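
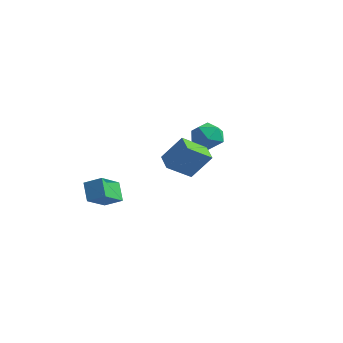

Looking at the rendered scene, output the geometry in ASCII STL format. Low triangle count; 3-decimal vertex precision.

solid 
facet normal -0.781 -0.456 -0.427
outer loop
vertex -4.303 -2.579 -1.198
vertex -4.72 -1.071 -2.048
vertex -3.521 -2.947 -2.235
endloop
endfacet
facet normal 0.234 -0.847 0.477
outer loop
vertex -2.6 -2.409 -1.732
vertex -4.303 -2.579 -1.198
vertex -3.521 -2.947 -2.235
endloop
endfacet
facet normal -0.781 -0.457 -0.426
outer loop
vertex -3.521 -2.947 -2.235
vertex -4.72 -1.071 -2.048
vertex -3.939 -1.44 -3.085
endloop
endfacet
facet normal 0.579 -0.273 -0.768
outer loop
vertex -3.939 -1.44 -3.085
vertex -2.6 -2.409 -1.732
vertex -3.521 -2.947 -2.235
endloop
endfacet
facet normal -0.579 0.273 0.768
outer loop
vertex -4.303 -2.579 -1.198
vertex -3.799 -0.533 -1.545
vertex -4.72 -1.071 -2.048
endloop
endfacet
facet normal 0.234 -0.847 0.478
outer loop
vertex -3.381 -2.04 -0.695
vertex -4.303 -2.579 -1.198
vertex -2.6 -2.409 -1.732
endloop
endfacet
facet normal -0.579 0.273 0.768
outer loop
vertex -3.381 -2.04 -0.695
vertex -3.799 -0.533 -1.545
vertex -4.303 -2.579 -1.198
endloop
endfacet
facet normal -0.234 0.847 -0.478
outer loop
vertex -4.72 -1.071 -2.048
vertex -3.799 -0.533 -1.545
vertex -3.939 -1.44 -3.085
endloop
endfacet
facet normal 0.579 -0.273 -0.768
outer loop
vertex -3.017 -0.901 -2.582
vertex -2.6 -2.409 -1.732
vertex -3.939 -1.44 -3.085
endloop
endfacet
facet normal -0.235 0.847 -0.477
outer loop
vertex -3.939 -1.44 -3.085
vertex -3.799 -0.533 -1.545
vertex -3.017 -0.901 -2.582
endloop
endfacet
facet normal 0.781 0.456 0.426
outer loop
vertex -3.017 -0.901 -2.582
vertex -3.381 -2.04 -0.695
vertex -2.6 -2.409 -1.732
endloop
endfacet
facet normal 0.781 0.457 0.426
outer loop
vertex -3.799 -0.533 -1.545
vertex -3.381 -2.04 -0.695
vertex -3.017 -0.901 -2.582
endloop
endfacet
facet normal -0.862 0.419 0.286
outer loop
vertex 2.046 -2.359 2.506
vertex 2.855 -1.654 3.914
vertex 2.408 -1.012 1.624
endloop
endfacet
facet normal -0.458 -0.398 -0.795
outer loop
vertex 3.425 -1.506 1.286
vertex 2.046 -2.359 2.506
vertex 2.408 -1.012 1.624
endloop
endfacet
facet normal -0.862 0.419 0.286
outer loop
vertex 2.408 -1.012 1.624
vertex 2.855 -1.654 3.914
vertex 3.217 -0.307 3.032
endloop
endfacet
facet normal 0.219 0.816 -0.535
outer loop
vertex 3.217 -0.307 3.032
vertex 3.425 -1.506 1.286
vertex 2.408 -1.012 1.624
endloop
endfacet
facet normal -0.219 -0.816 0.535
outer loop
vertex 2.046 -2.359 2.506
vertex 3.872 -2.148 3.576
vertex 2.855 -1.654 3.914
endloop
endfacet
facet normal -0.458 -0.398 -0.795
outer loop
vertex 3.063 -2.853 2.168
vertex 2.046 -2.359 2.506
vertex 3.425 -1.506 1.286
endloop
endfacet
facet normal -0.219 -0.816 0.535
outer loop
vertex 3.063 -2.853 2.168
vertex 3.872 -2.148 3.576
vertex 2.046 -2.359 2.506
endloop
endfacet
facet normal 0.458 0.398 0.795
outer loop
vertex 2.855 -1.654 3.914
vertex 3.872 -2.148 3.576
vertex 3.217 -0.307 3.032
endloop
endfacet
facet normal 0.219 0.816 -0.535
outer loop
vertex 4.234 -0.801 2.694
vertex 3.425 -1.506 1.286
vertex 3.217 -0.307 3.032
endloop
endfacet
facet normal 0.458 0.398 0.795
outer loop
vertex 3.217 -0.307 3.032
vertex 3.872 -2.148 3.576
vertex 4.234 -0.801 2.694
endloop
endfacet
facet normal 0.862 -0.419 -0.286
outer loop
vertex 4.234 -0.801 2.694
vertex 3.063 -2.853 2.168
vertex 3.425 -1.506 1.286
endloop
endfacet
facet normal 0.862 -0.419 -0.286
outer loop
vertex 3.872 -2.148 3.576
vertex 3.063 -2.853 2.168
vertex 4.234 -0.801 2.694
endloop
endfacet
facet normal -0.239 0.914 -0.328
outer loop
vertex -0.552 3.67 1.179
vertex -1.384 3.689 1.839
vertex -0.44 4.052 2.163
endloop
endfacet
facet normal 0.465 0.806 -0.366
outer loop
vertex -0.552 3.67 1.179
vertex -0.44 4.052 2.163
vertex 0.312 3.429 1.746
endloop
endfacet
facet normal 0.578 0.236 -0.781
outer loop
vertex -0.552 3.67 1.179
vertex 0.312 3.429 1.746
vertex -0.167 2.68 1.165
endloop
endfacet
facet normal -0.055 -0.007 -0.998
outer loop
vertex -0.552 3.67 1.179
vertex -0.167 2.68 1.165
vertex -1.215 2.841 1.222
endloop
endfacet
facet normal -0.561 0.411 -0.719
outer loop
vertex -0.552 3.67 1.179
vertex -1.215 2.841 1.222
vertex -1.384 3.689 1.839
endloop
endfacet
facet normal 0.701 0.652 0.289
outer loop
vertex 0.312 3.429 1.746
vertex -0.44 4.052 2.163
vertex 0.015 3.299 2.758
endloop
endfacet
facet normal -0.439 0.827 0.352
outer loop
vertex -0.44 4.052 2.163
vertex -1.384 3.689 1.839
vertex -1.033 3.46 2.815
endloop
endfacet
facet normal -0.960 0.013 -0.280
outer loop
vertex -1.384 3.689 1.839
vertex -1.215 2.841 1.222
vertex -1.512 2.711 2.234
endloop
endfacet
facet normal -0.142 -0.665 -0.733
outer loop
vertex -1.215 2.841 1.222
vertex -0.167 2.68 1.165
vertex -0.76 2.088 1.817
endloop
endfacet
facet normal 0.884 -0.270 -0.381
outer loop
vertex -0.167 2.68 1.165
vertex 0.312 3.429 1.746
vertex 0.184 2.451 2.141
endloop
endfacet
facet normal 0.055 0.007 0.998
outer loop
vertex -0.648 2.47 2.801
vertex 0.015 3.299 2.758
vertex -1.033 3.46 2.815
endloop
endfacet
facet normal -0.578 -0.236 0.781
outer loop
vertex -0.648 2.47 2.801
vertex -1.033 3.46 2.815
vertex -1.512 2.711 2.234
endloop
endfacet
facet normal -0.465 -0.806 0.366
outer loop
vertex -0.648 2.47 2.801
vertex -1.512 2.711 2.234
vertex -0.76 2.088 1.817
endloop
endfacet
facet normal 0.239 -0.914 0.328
outer loop
vertex -0.648 2.47 2.801
vertex -0.76 2.088 1.817
vertex 0.184 2.451 2.141
endloop
endfacet
facet normal 0.561 -0.411 0.719
outer loop
vertex -0.648 2.47 2.801
vertex 0.184 2.451 2.141
vertex 0.015 3.299 2.758
endloop
endfacet
facet normal 0.142 0.665 0.733
outer loop
vertex -1.033 3.46 2.815
vertex 0.015 3.299 2.758
vertex -0.44 4.052 2.163
endloop
endfacet
facet normal -0.884 0.270 0.381
outer loop
vertex -1.512 2.711 2.234
vertex -1.033 3.46 2.815
vertex -1.384 3.689 1.839
endloop
endfacet
facet normal -0.701 -0.652 -0.289
outer loop
vertex -0.76 2.088 1.817
vertex -1.512 2.711 2.234
vertex -1.215 2.841 1.222
endloop
endfacet
facet normal 0.439 -0.827 -0.352
outer loop
vertex 0.184 2.451 2.141
vertex -0.76 2.088 1.817
vertex -0.167 2.68 1.165
endloop
endfacet
facet normal 0.960 -0.013 0.280
outer loop
vertex 0.015 3.299 2.758
vertex 0.184 2.451 2.141
vertex 0.312 3.429 1.746
endloop
endfacet

endsolid


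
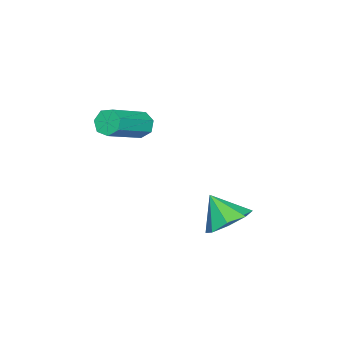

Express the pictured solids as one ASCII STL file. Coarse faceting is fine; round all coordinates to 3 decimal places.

solid 
facet normal 0.180 0.642 -0.745
outer loop
vertex 3.977 2.534 -3.723
vertex 3.409 3.239 -3.253
vertex 4.395 2.98 -3.238
endloop
endfacet
facet normal 0.590 -0.780 0.209
outer loop
vertex 3.977 2.534 -3.723
vertex 4.395 2.98 -3.238
vertex 3.151 2.321 -2.187
endloop
endfacet
facet normal 0.180 0.643 -0.745
outer loop
vertex 4.395 2.98 -3.238
vertex 3.409 3.239 -3.253
vertex 4.236 3.577 -2.761
endloop
endfacet
facet normal 0.705 -0.319 0.634
outer loop
vertex 4.395 2.98 -3.238
vertex 4.236 3.577 -2.761
vertex 3.151 2.321 -2.187
endloop
endfacet
facet normal 0.181 0.642 -0.745
outer loop
vertex 4.236 3.577 -2.761
vertex 3.409 3.239 -3.253
vertex 3.592 3.977 -2.573
endloop
endfacet
facet normal 0.348 0.124 0.929
outer loop
vertex 4.236 3.577 -2.761
vertex 3.592 3.977 -2.573
vertex 3.151 2.321 -2.187
endloop
endfacet
facet normal 0.180 0.642 -0.745
outer loop
vertex 3.592 3.977 -2.573
vertex 3.409 3.239 -3.253
vertex 2.841 3.944 -2.783
endloop
endfacet
facet normal -0.270 0.286 0.919
outer loop
vertex 3.592 3.977 -2.573
vertex 2.841 3.944 -2.783
vertex 3.151 2.321 -2.187
endloop
endfacet
facet normal 0.180 0.642 -0.745
outer loop
vertex 2.841 3.944 -2.783
vertex 3.409 3.239 -3.253
vertex 2.423 3.498 -3.268
endloop
endfacet
facet normal -0.788 0.074 0.611
outer loop
vertex 2.841 3.944 -2.783
vertex 2.423 3.498 -3.268
vertex 3.151 2.321 -2.187
endloop
endfacet
facet normal 0.180 0.642 -0.745
outer loop
vertex 2.423 3.498 -3.268
vertex 3.409 3.239 -3.253
vertex 2.582 2.901 -3.744
endloop
endfacet
facet normal -0.903 -0.388 0.185
outer loop
vertex 2.423 3.498 -3.268
vertex 2.582 2.901 -3.744
vertex 3.151 2.321 -2.187
endloop
endfacet
facet normal 0.180 0.642 -0.745
outer loop
vertex 2.582 2.901 -3.744
vertex 3.409 3.239 -3.253
vertex 3.225 2.501 -3.933
endloop
endfacet
facet normal -0.548 -0.829 -0.109
outer loop
vertex 2.582 2.901 -3.744
vertex 3.225 2.501 -3.933
vertex 3.151 2.321 -2.187
endloop
endfacet
facet normal 0.180 0.642 -0.745
outer loop
vertex 3.225 2.501 -3.933
vertex 3.409 3.239 -3.253
vertex 3.977 2.534 -3.723
endloop
endfacet
facet normal 0.071 -0.993 -0.099
outer loop
vertex 3.225 2.501 -3.933
vertex 3.977 2.534 -3.723
vertex 3.151 2.321 -2.187
endloop
endfacet
facet normal -0.827 0.230 -0.513
outer loop
vertex 1.953 -1.564 -0.656
vertex 1.742 -1.23 -0.166
vertex 2.096 -1.037 -0.65
endloop
endfacet
facet normal 0.497 -0.125 -0.859
outer loop
vertex 1.953 -1.564 -0.656
vertex 2.096 -1.037 -0.65
vertex 3.749 -2.064 0.455
endloop
endfacet
facet normal 0.498 -0.123 -0.859
outer loop
vertex 3.749 -2.064 0.455
vertex 2.096 -1.037 -0.65
vertex 3.891 -1.536 0.462
endloop
endfacet
facet normal 0.828 -0.229 0.512
outer loop
vertex 3.749 -2.064 0.455
vertex 3.891 -1.536 0.462
vertex 3.538 -1.73 0.946
endloop
endfacet
facet normal -0.827 0.230 -0.513
outer loop
vertex 2.096 -1.037 -0.65
vertex 1.742 -1.23 -0.166
vertex 1.972 -0.655 -0.279
endloop
endfacet
facet normal 0.514 0.678 -0.526
outer loop
vertex 2.096 -1.037 -0.65
vertex 1.972 -0.655 -0.279
vertex 3.891 -1.536 0.462
endloop
endfacet
facet normal 0.514 0.677 -0.527
outer loop
vertex 3.891 -1.536 0.462
vertex 1.972 -0.655 -0.279
vertex 3.768 -1.154 0.833
endloop
endfacet
facet normal 0.828 -0.230 0.512
outer loop
vertex 3.891 -1.536 0.462
vertex 3.768 -1.154 0.833
vertex 3.538 -1.73 0.946
endloop
endfacet
facet normal -0.828 0.231 -0.511
outer loop
vertex 1.972 -0.655 -0.279
vertex 1.742 -1.23 -0.166
vertex 1.676 -0.706 0.178
endloop
endfacet
facet normal 0.144 0.969 0.202
outer loop
vertex 1.972 -0.655 -0.279
vertex 1.676 -0.706 0.178
vertex 3.768 -1.154 0.833
endloop
endfacet
facet normal 0.144 0.968 0.204
outer loop
vertex 3.768 -1.154 0.833
vertex 1.676 -0.706 0.178
vertex 3.471 -1.206 1.289
endloop
endfacet
facet normal 0.827 -0.230 0.513
outer loop
vertex 3.768 -1.154 0.833
vertex 3.471 -1.206 1.289
vertex 3.538 -1.73 0.946
endloop
endfacet
facet normal -0.827 0.232 -0.512
outer loop
vertex 1.676 -0.706 0.178
vertex 1.742 -1.23 -0.166
vertex 1.429 -1.152 0.375
endloop
endfacet
facet normal -0.335 0.530 0.779
outer loop
vertex 1.676 -0.706 0.178
vertex 1.429 -1.152 0.375
vertex 3.471 -1.206 1.289
endloop
endfacet
facet normal -0.335 0.530 0.779
outer loop
vertex 3.471 -1.206 1.289
vertex 1.429 -1.152 0.375
vertex 3.225 -1.652 1.487
endloop
endfacet
facet normal 0.828 -0.229 0.512
outer loop
vertex 3.471 -1.206 1.289
vertex 3.225 -1.652 1.487
vertex 3.538 -1.73 0.946
endloop
endfacet
facet normal -0.828 0.230 -0.512
outer loop
vertex 1.429 -1.152 0.375
vertex 1.742 -1.23 -0.166
vertex 1.418 -1.657 0.166
endloop
endfacet
facet normal -0.561 -0.306 0.769
outer loop
vertex 1.429 -1.152 0.375
vertex 1.418 -1.657 0.166
vertex 3.225 -1.652 1.487
endloop
endfacet
facet normal -0.561 -0.307 0.769
outer loop
vertex 3.225 -1.652 1.487
vertex 1.418 -1.657 0.166
vertex 3.214 -2.157 1.277
endloop
endfacet
facet normal 0.827 -0.231 0.512
outer loop
vertex 3.225 -1.652 1.487
vertex 3.214 -2.157 1.277
vertex 3.538 -1.73 0.946
endloop
endfacet
facet normal -0.827 0.229 -0.513
outer loop
vertex 1.418 -1.657 0.166
vertex 1.742 -1.23 -0.166
vertex 1.652 -1.84 -0.293
endloop
endfacet
facet normal -0.365 -0.914 0.178
outer loop
vertex 1.418 -1.657 0.166
vertex 1.652 -1.84 -0.293
vertex 3.214 -2.157 1.277
endloop
endfacet
facet normal -0.365 -0.914 0.179
outer loop
vertex 3.214 -2.157 1.277
vertex 1.652 -1.84 -0.293
vertex 3.447 -2.34 0.818
endloop
endfacet
facet normal 0.827 -0.231 0.512
outer loop
vertex 3.214 -2.157 1.277
vertex 3.447 -2.34 0.818
vertex 3.538 -1.73 0.946
endloop
endfacet
facet normal -0.828 0.229 -0.512
outer loop
vertex 1.652 -1.84 -0.293
vertex 1.742 -1.23 -0.166
vertex 1.953 -1.564 -0.656
endloop
endfacet
facet normal 0.106 -0.832 -0.545
outer loop
vertex 1.652 -1.84 -0.293
vertex 1.953 -1.564 -0.656
vertex 3.447 -2.34 0.818
endloop
endfacet
facet normal 0.105 -0.832 -0.545
outer loop
vertex 3.447 -2.34 0.818
vertex 1.953 -1.564 -0.656
vertex 3.749 -2.064 0.455
endloop
endfacet
facet normal 0.827 -0.231 0.512
outer loop
vertex 3.447 -2.34 0.818
vertex 3.749 -2.064 0.455
vertex 3.538 -1.73 0.946
endloop
endfacet

endsolid


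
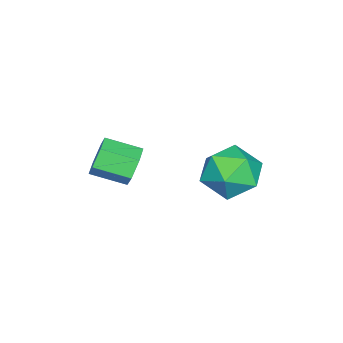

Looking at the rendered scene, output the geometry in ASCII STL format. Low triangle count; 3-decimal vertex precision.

solid 
facet normal -0.954 0.176 0.245
outer loop
vertex -4.929 0.549 -3.721
vertex -4.614 0.572 -2.51
vertex -4.592 1.627 -3.183
endloop
endfacet
facet normal -0.801 0.448 -0.397
outer loop
vertex -4.929 0.549 -3.721
vertex -4.592 1.627 -3.183
vertex -4.181 1.346 -4.331
endloop
endfacet
facet normal -0.575 -0.084 -0.814
outer loop
vertex -4.929 0.549 -3.721
vertex -4.181 1.346 -4.331
vertex -3.949 0.117 -4.368
endloop
endfacet
facet normal -0.587 -0.686 -0.431
outer loop
vertex -4.929 0.549 -3.721
vertex -3.949 0.117 -4.368
vertex -4.216 -0.361 -3.243
endloop
endfacet
facet normal -0.821 -0.526 0.223
outer loop
vertex -4.929 0.549 -3.721
vertex -4.216 -0.361 -3.243
vertex -4.614 0.572 -2.51
endloop
endfacet
facet normal -0.263 0.911 -0.317
outer loop
vertex -4.181 1.346 -4.331
vertex -4.592 1.627 -3.183
vertex -3.404 1.861 -3.497
endloop
endfacet
facet normal -0.510 0.470 0.720
outer loop
vertex -4.592 1.627 -3.183
vertex -4.614 0.572 -2.51
vertex -3.671 1.383 -2.372
endloop
endfacet
facet normal -0.296 -0.665 0.686
outer loop
vertex -4.614 0.572 -2.51
vertex -4.216 -0.361 -3.243
vertex -3.439 0.154 -2.409
endloop
endfacet
facet normal 0.083 -0.924 -0.373
outer loop
vertex -4.216 -0.361 -3.243
vertex -3.949 0.117 -4.368
vertex -3.028 -0.127 -3.557
endloop
endfacet
facet normal 0.103 0.049 -0.993
outer loop
vertex -3.949 0.117 -4.368
vertex -4.181 1.346 -4.331
vertex -3.006 0.928 -4.23
endloop
endfacet
facet normal 0.587 0.686 0.431
outer loop
vertex -2.691 0.951 -3.019
vertex -3.404 1.861 -3.497
vertex -3.671 1.383 -2.372
endloop
endfacet
facet normal 0.575 0.084 0.814
outer loop
vertex -2.691 0.951 -3.019
vertex -3.671 1.383 -2.372
vertex -3.439 0.154 -2.409
endloop
endfacet
facet normal 0.801 -0.448 0.397
outer loop
vertex -2.691 0.951 -3.019
vertex -3.439 0.154 -2.409
vertex -3.028 -0.127 -3.557
endloop
endfacet
facet normal 0.954 -0.176 -0.245
outer loop
vertex -2.691 0.951 -3.019
vertex -3.028 -0.127 -3.557
vertex -3.006 0.928 -4.23
endloop
endfacet
facet normal 0.821 0.526 -0.223
outer loop
vertex -2.691 0.951 -3.019
vertex -3.006 0.928 -4.23
vertex -3.404 1.861 -3.497
endloop
endfacet
facet normal -0.083 0.924 0.373
outer loop
vertex -3.671 1.383 -2.372
vertex -3.404 1.861 -3.497
vertex -4.592 1.627 -3.183
endloop
endfacet
facet normal -0.103 -0.049 0.993
outer loop
vertex -3.439 0.154 -2.409
vertex -3.671 1.383 -2.372
vertex -4.614 0.572 -2.51
endloop
endfacet
facet normal 0.263 -0.911 0.317
outer loop
vertex -3.028 -0.127 -3.557
vertex -3.439 0.154 -2.409
vertex -4.216 -0.361 -3.243
endloop
endfacet
facet normal 0.510 -0.470 -0.720
outer loop
vertex -3.006 0.928 -4.23
vertex -3.028 -0.127 -3.557
vertex -3.949 0.117 -4.368
endloop
endfacet
facet normal 0.296 0.665 -0.686
outer loop
vertex -3.404 1.861 -3.497
vertex -3.006 0.928 -4.23
vertex -4.181 1.346 -4.331
endloop
endfacet
facet normal -0.243 0.920 -0.308
outer loop
vertex -2.145 -2.505 -3.855
vertex -2.605 -2.398 -3.172
vertex -1.802 -2.185 -3.17
endloop
endfacet
facet normal 0.878 0.073 -0.473
outer loop
vertex -2.145 -2.505 -3.855
vertex -1.802 -2.185 -3.17
vertex -1.796 -3.83 -3.411
endloop
endfacet
facet normal 0.878 0.073 -0.473
outer loop
vertex -1.796 -3.83 -3.411
vertex -1.802 -2.185 -3.17
vertex -1.453 -3.51 -2.726
endloop
endfacet
facet normal 0.242 -0.920 0.308
outer loop
vertex -1.796 -3.83 -3.411
vertex -1.453 -3.51 -2.726
vertex -2.255 -3.722 -2.728
endloop
endfacet
facet normal -0.243 0.920 -0.308
outer loop
vertex -1.802 -2.185 -3.17
vertex -2.605 -2.398 -3.172
vertex -2.262 -2.078 -2.487
endloop
endfacet
facet normal 0.796 0.370 0.478
outer loop
vertex -1.802 -2.185 -3.17
vertex -2.262 -2.078 -2.487
vertex -1.453 -3.51 -2.726
endloop
endfacet
facet normal 0.797 0.370 0.477
outer loop
vertex -1.453 -3.51 -2.726
vertex -2.262 -2.078 -2.487
vertex -1.912 -3.403 -2.043
endloop
endfacet
facet normal 0.242 -0.920 0.307
outer loop
vertex -1.453 -3.51 -2.726
vertex -1.912 -3.403 -2.043
vertex -2.255 -3.722 -2.728
endloop
endfacet
facet normal -0.242 0.920 -0.308
outer loop
vertex -2.262 -2.078 -2.487
vertex -2.605 -2.398 -3.172
vertex -3.064 -2.29 -2.489
endloop
endfacet
facet normal -0.081 0.297 0.951
outer loop
vertex -2.262 -2.078 -2.487
vertex -3.064 -2.29 -2.489
vertex -1.912 -3.403 -2.043
endloop
endfacet
facet normal -0.081 0.297 0.951
outer loop
vertex -1.912 -3.403 -2.043
vertex -3.064 -2.29 -2.489
vertex -2.715 -3.615 -2.045
endloop
endfacet
facet normal 0.242 -0.920 0.307
outer loop
vertex -1.912 -3.403 -2.043
vertex -2.715 -3.615 -2.045
vertex -2.255 -3.722 -2.728
endloop
endfacet
facet normal -0.242 0.920 -0.308
outer loop
vertex -3.064 -2.29 -2.489
vertex -2.605 -2.398 -3.172
vertex -3.407 -2.61 -3.174
endloop
endfacet
facet normal -0.878 -0.073 0.473
outer loop
vertex -3.064 -2.29 -2.489
vertex -3.407 -2.61 -3.174
vertex -2.715 -3.615 -2.045
endloop
endfacet
facet normal -0.878 -0.073 0.473
outer loop
vertex -2.715 -3.615 -2.045
vertex -3.407 -2.61 -3.174
vertex -3.058 -3.935 -2.73
endloop
endfacet
facet normal 0.243 -0.920 0.308
outer loop
vertex -2.715 -3.615 -2.045
vertex -3.058 -3.935 -2.73
vertex -2.255 -3.722 -2.728
endloop
endfacet
facet normal -0.242 0.920 -0.307
outer loop
vertex -3.407 -2.61 -3.174
vertex -2.605 -2.398 -3.172
vertex -2.948 -2.717 -3.857
endloop
endfacet
facet normal -0.797 -0.370 -0.478
outer loop
vertex -3.407 -2.61 -3.174
vertex -2.948 -2.717 -3.857
vertex -3.058 -3.935 -2.73
endloop
endfacet
facet normal -0.796 -0.371 -0.478
outer loop
vertex -3.058 -3.935 -2.73
vertex -2.948 -2.717 -3.857
vertex -2.598 -4.042 -3.413
endloop
endfacet
facet normal 0.243 -0.920 0.308
outer loop
vertex -3.058 -3.935 -2.73
vertex -2.598 -4.042 -3.413
vertex -2.255 -3.722 -2.728
endloop
endfacet
facet normal -0.242 0.920 -0.307
outer loop
vertex -2.948 -2.717 -3.857
vertex -2.605 -2.398 -3.172
vertex -2.145 -2.505 -3.855
endloop
endfacet
facet normal 0.081 -0.297 -0.951
outer loop
vertex -2.948 -2.717 -3.857
vertex -2.145 -2.505 -3.855
vertex -2.598 -4.042 -3.413
endloop
endfacet
facet normal 0.081 -0.297 -0.951
outer loop
vertex -2.598 -4.042 -3.413
vertex -2.145 -2.505 -3.855
vertex -1.796 -3.83 -3.411
endloop
endfacet
facet normal 0.242 -0.920 0.308
outer loop
vertex -2.598 -4.042 -3.413
vertex -1.796 -3.83 -3.411
vertex -2.255 -3.722 -2.728
endloop
endfacet

endsolid


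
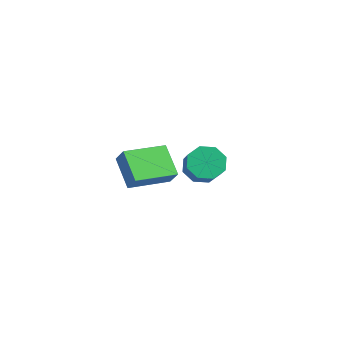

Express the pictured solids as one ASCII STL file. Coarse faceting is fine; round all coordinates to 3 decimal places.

solid 
facet normal -0.794 0.208 0.571
outer loop
vertex -0.778 -2.038 4.481
vertex -0.483 -0.345 4.275
vertex -1.262 -2.035 3.806
endloop
endfacet
facet normal -0.171 -0.978 0.118
outer loop
vertex -0.117 -2.335 2.985
vertex -0.778 -2.038 4.481
vertex -1.262 -2.035 3.806
endloop
endfacet
facet normal -0.795 0.208 0.570
outer loop
vertex -1.262 -2.035 3.806
vertex -0.483 -0.345 4.275
vertex -0.966 -0.343 3.601
endloop
endfacet
facet normal -0.582 0.003 -0.813
outer loop
vertex -0.966 -0.343 3.601
vertex -0.117 -2.335 2.985
vertex -1.262 -2.035 3.806
endloop
endfacet
facet normal 0.582 -0.003 0.813
outer loop
vertex -0.778 -2.038 4.481
vertex 0.662 -0.645 3.454
vertex -0.483 -0.345 4.275
endloop
endfacet
facet normal -0.170 -0.978 0.119
outer loop
vertex 0.366 -2.337 3.659
vertex -0.778 -2.038 4.481
vertex -0.117 -2.335 2.985
endloop
endfacet
facet normal 0.583 -0.004 0.813
outer loop
vertex 0.366 -2.337 3.659
vertex 0.662 -0.645 3.454
vertex -0.778 -2.038 4.481
endloop
endfacet
facet normal 0.171 0.978 -0.119
outer loop
vertex -0.483 -0.345 4.275
vertex 0.662 -0.645 3.454
vertex -0.966 -0.343 3.601
endloop
endfacet
facet normal -0.583 0.003 -0.812
outer loop
vertex 0.178 -0.642 2.779
vertex -0.117 -2.335 2.985
vertex -0.966 -0.343 3.601
endloop
endfacet
facet normal 0.171 0.978 -0.118
outer loop
vertex -0.966 -0.343 3.601
vertex 0.662 -0.645 3.454
vertex 0.178 -0.642 2.779
endloop
endfacet
facet normal 0.795 -0.208 -0.570
outer loop
vertex 0.178 -0.642 2.779
vertex 0.366 -2.337 3.659
vertex -0.117 -2.335 2.985
endloop
endfacet
facet normal 0.794 -0.208 -0.571
outer loop
vertex 0.662 -0.645 3.454
vertex 0.366 -2.337 3.659
vertex 0.178 -0.642 2.779
endloop
endfacet
facet normal -0.645 0.355 -0.676
outer loop
vertex -2.332 3.142 -0.378
vertex -2.898 3.233 0.21
vertex -2.307 3.707 -0.105
endloop
endfacet
facet normal 0.763 0.254 -0.595
outer loop
vertex -2.332 3.142 -0.378
vertex -2.307 3.707 -0.105
vertex -1.377 2.617 0.623
endloop
endfacet
facet normal 0.763 0.254 -0.594
outer loop
vertex -1.377 2.617 0.623
vertex -2.307 3.707 -0.105
vertex -1.352 3.181 0.896
endloop
endfacet
facet normal 0.645 -0.356 0.676
outer loop
vertex -1.377 2.617 0.623
vertex -1.352 3.181 0.896
vertex -1.942 2.707 1.21
endloop
endfacet
facet normal -0.645 0.355 -0.676
outer loop
vertex -2.307 3.707 -0.105
vertex -2.898 3.233 0.21
vertex -2.628 3.994 0.352
endloop
endfacet
facet normal 0.568 0.815 -0.113
outer loop
vertex -2.307 3.707 -0.105
vertex -2.628 3.994 0.352
vertex -1.352 3.181 0.896
endloop
endfacet
facet normal 0.568 0.815 -0.113
outer loop
vertex -1.352 3.181 0.896
vertex -2.628 3.994 0.352
vertex -1.673 3.468 1.353
endloop
endfacet
facet normal 0.645 -0.355 0.676
outer loop
vertex -1.352 3.181 0.896
vertex -1.673 3.468 1.353
vertex -1.942 2.707 1.21
endloop
endfacet
facet normal -0.645 0.355 -0.677
outer loop
vertex -2.628 3.994 0.352
vertex -2.898 3.233 0.21
vertex -3.107 3.835 0.725
endloop
endfacet
facet normal 0.040 0.900 0.435
outer loop
vertex -2.628 3.994 0.352
vertex -3.107 3.835 0.725
vertex -1.673 3.468 1.353
endloop
endfacet
facet normal 0.041 0.900 0.433
outer loop
vertex -1.673 3.468 1.353
vertex -3.107 3.835 0.725
vertex -2.151 3.31 1.726
endloop
endfacet
facet normal 0.645 -0.355 0.676
outer loop
vertex -1.673 3.468 1.353
vertex -2.151 3.31 1.726
vertex -1.942 2.707 1.21
endloop
endfacet
facet normal -0.646 0.354 -0.676
outer loop
vertex -3.107 3.835 0.725
vertex -2.898 3.233 0.21
vertex -3.463 3.323 0.797
endloop
endfacet
facet normal -0.511 0.458 0.728
outer loop
vertex -3.107 3.835 0.725
vertex -3.463 3.323 0.797
vertex -2.151 3.31 1.726
endloop
endfacet
facet normal -0.511 0.458 0.727
outer loop
vertex -2.151 3.31 1.726
vertex -3.463 3.323 0.797
vertex -2.508 2.798 1.798
endloop
endfacet
facet normal 0.645 -0.355 0.676
outer loop
vertex -2.151 3.31 1.726
vertex -2.508 2.798 1.798
vertex -1.942 2.707 1.21
endloop
endfacet
facet normal -0.645 0.356 -0.676
outer loop
vertex -3.463 3.323 0.797
vertex -2.898 3.233 0.21
vertex -3.488 2.759 0.524
endloop
endfacet
facet normal -0.763 -0.254 0.595
outer loop
vertex -3.463 3.323 0.797
vertex -3.488 2.759 0.524
vertex -2.508 2.798 1.798
endloop
endfacet
facet normal -0.763 -0.254 0.595
outer loop
vertex -2.508 2.798 1.798
vertex -3.488 2.759 0.524
vertex -2.533 2.233 1.525
endloop
endfacet
facet normal 0.645 -0.355 0.676
outer loop
vertex -2.508 2.798 1.798
vertex -2.533 2.233 1.525
vertex -1.942 2.707 1.21
endloop
endfacet
facet normal -0.645 0.355 -0.676
outer loop
vertex -3.488 2.759 0.524
vertex -2.898 3.233 0.21
vertex -3.167 2.472 0.067
endloop
endfacet
facet normal -0.568 -0.815 0.113
outer loop
vertex -3.488 2.759 0.524
vertex -3.167 2.472 0.067
vertex -2.533 2.233 1.525
endloop
endfacet
facet normal -0.568 -0.815 0.113
outer loop
vertex -2.533 2.233 1.525
vertex -3.167 2.472 0.067
vertex -2.212 1.946 1.068
endloop
endfacet
facet normal 0.645 -0.355 0.676
outer loop
vertex -2.533 2.233 1.525
vertex -2.212 1.946 1.068
vertex -1.942 2.707 1.21
endloop
endfacet
facet normal -0.645 0.355 -0.676
outer loop
vertex -3.167 2.472 0.067
vertex -2.898 3.233 0.21
vertex -2.689 2.63 -0.306
endloop
endfacet
facet normal -0.041 -0.900 -0.434
outer loop
vertex -3.167 2.472 0.067
vertex -2.689 2.63 -0.306
vertex -2.212 1.946 1.068
endloop
endfacet
facet normal -0.039 -0.900 -0.434
outer loop
vertex -2.212 1.946 1.068
vertex -2.689 2.63 -0.306
vertex -1.733 2.105 0.695
endloop
endfacet
facet normal 0.645 -0.355 0.677
outer loop
vertex -2.212 1.946 1.068
vertex -1.733 2.105 0.695
vertex -1.942 2.707 1.21
endloop
endfacet
facet normal -0.645 0.355 -0.676
outer loop
vertex -2.689 2.63 -0.306
vertex -2.898 3.233 0.21
vertex -2.332 3.142 -0.378
endloop
endfacet
facet normal 0.510 -0.458 -0.728
outer loop
vertex -2.689 2.63 -0.306
vertex -2.332 3.142 -0.378
vertex -1.733 2.105 0.695
endloop
endfacet
facet normal 0.511 -0.458 -0.728
outer loop
vertex -1.733 2.105 0.695
vertex -2.332 3.142 -0.378
vertex -1.377 2.617 0.623
endloop
endfacet
facet normal 0.646 -0.354 0.676
outer loop
vertex -1.733 2.105 0.695
vertex -1.377 2.617 0.623
vertex -1.942 2.707 1.21
endloop
endfacet

endsolid


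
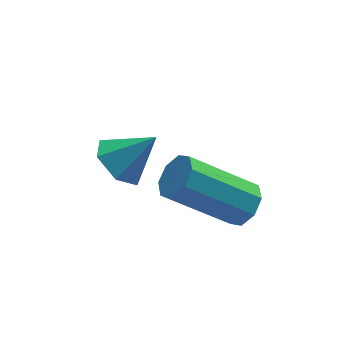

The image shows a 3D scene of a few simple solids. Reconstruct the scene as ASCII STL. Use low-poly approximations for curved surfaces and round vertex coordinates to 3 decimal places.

solid 
facet normal 0.771 -0.120 -0.625
outer loop
vertex 0.067 1.855 -0.042
vertex -0.257 1.678 -0.408
vertex -0.075 2.146 -0.273
endloop
endfacet
facet normal 0.527 0.671 0.522
outer loop
vertex 0.067 1.855 -0.042
vertex -0.075 2.146 -0.273
vertex -1.259 2.059 1.034
endloop
endfacet
facet normal 0.527 0.671 0.522
outer loop
vertex -1.259 2.059 1.034
vertex -0.075 2.146 -0.273
vertex -1.401 2.35 0.803
endloop
endfacet
facet normal -0.771 0.120 0.625
outer loop
vertex -1.259 2.059 1.034
vertex -1.401 2.35 0.803
vertex -1.583 1.882 0.668
endloop
endfacet
facet normal 0.771 -0.119 -0.626
outer loop
vertex -0.075 2.146 -0.273
vertex -0.257 1.678 -0.408
vertex -0.324 2.163 -0.583
endloop
endfacet
facet normal 0.119 0.992 -0.041
outer loop
vertex -0.075 2.146 -0.273
vertex -0.324 2.163 -0.583
vertex -1.401 2.35 0.803
endloop
endfacet
facet normal 0.119 0.992 -0.041
outer loop
vertex -1.401 2.35 0.803
vertex -0.324 2.163 -0.583
vertex -1.65 2.367 0.493
endloop
endfacet
facet normal -0.771 0.119 0.626
outer loop
vertex -1.401 2.35 0.803
vertex -1.65 2.367 0.493
vertex -1.583 1.882 0.668
endloop
endfacet
facet normal 0.770 -0.120 -0.627
outer loop
vertex -0.324 2.163 -0.583
vertex -0.257 1.678 -0.408
vertex -0.534 1.896 -0.79
endloop
endfacet
facet normal -0.358 0.732 -0.580
outer loop
vertex -0.324 2.163 -0.583
vertex -0.534 1.896 -0.79
vertex -1.65 2.367 0.493
endloop
endfacet
facet normal -0.358 0.732 -0.580
outer loop
vertex -1.65 2.367 0.493
vertex -0.534 1.896 -0.79
vertex -1.86 2.1 0.286
endloop
endfacet
facet normal -0.770 0.120 0.627
outer loop
vertex -1.65 2.367 0.493
vertex -1.86 2.1 0.286
vertex -1.583 1.882 0.668
endloop
endfacet
facet normal 0.771 -0.117 -0.626
outer loop
vertex -0.534 1.896 -0.79
vertex -0.257 1.678 -0.408
vertex -0.581 1.501 -0.774
endloop
endfacet
facet normal -0.626 0.043 -0.779
outer loop
vertex -0.534 1.896 -0.79
vertex -0.581 1.501 -0.774
vertex -1.86 2.1 0.286
endloop
endfacet
facet normal -0.626 0.043 -0.779
outer loop
vertex -1.86 2.1 0.286
vertex -0.581 1.501 -0.774
vertex -1.907 1.705 0.302
endloop
endfacet
facet normal -0.771 0.117 0.626
outer loop
vertex -1.86 2.1 0.286
vertex -1.907 1.705 0.302
vertex -1.583 1.882 0.668
endloop
endfacet
facet normal 0.771 -0.120 -0.625
outer loop
vertex -0.581 1.501 -0.774
vertex -0.257 1.678 -0.408
vertex -0.439 1.21 -0.543
endloop
endfacet
facet normal -0.527 -0.671 -0.522
outer loop
vertex -0.581 1.501 -0.774
vertex -0.439 1.21 -0.543
vertex -1.907 1.705 0.302
endloop
endfacet
facet normal -0.527 -0.671 -0.522
outer loop
vertex -1.907 1.705 0.302
vertex -0.439 1.21 -0.543
vertex -1.765 1.414 0.533
endloop
endfacet
facet normal -0.771 0.120 0.625
outer loop
vertex -1.907 1.705 0.302
vertex -1.765 1.414 0.533
vertex -1.583 1.882 0.668
endloop
endfacet
facet normal 0.771 -0.119 -0.626
outer loop
vertex -0.439 1.21 -0.543
vertex -0.257 1.678 -0.408
vertex -0.19 1.193 -0.233
endloop
endfacet
facet normal -0.119 -0.992 0.041
outer loop
vertex -0.439 1.21 -0.543
vertex -0.19 1.193 -0.233
vertex -1.765 1.414 0.533
endloop
endfacet
facet normal -0.119 -0.992 0.041
outer loop
vertex -1.765 1.414 0.533
vertex -0.19 1.193 -0.233
vertex -1.516 1.397 0.843
endloop
endfacet
facet normal -0.771 0.119 0.626
outer loop
vertex -1.765 1.414 0.533
vertex -1.516 1.397 0.843
vertex -1.583 1.882 0.668
endloop
endfacet
facet normal 0.770 -0.120 -0.627
outer loop
vertex -0.19 1.193 -0.233
vertex -0.257 1.678 -0.408
vertex 0.02 1.46 -0.026
endloop
endfacet
facet normal 0.358 -0.732 0.580
outer loop
vertex -0.19 1.193 -0.233
vertex 0.02 1.46 -0.026
vertex -1.516 1.397 0.843
endloop
endfacet
facet normal 0.358 -0.732 0.580
outer loop
vertex -1.516 1.397 0.843
vertex 0.02 1.46 -0.026
vertex -1.306 1.664 1.05
endloop
endfacet
facet normal -0.770 0.120 0.627
outer loop
vertex -1.516 1.397 0.843
vertex -1.306 1.664 1.05
vertex -1.583 1.882 0.668
endloop
endfacet
facet normal 0.771 -0.117 -0.626
outer loop
vertex 0.02 1.46 -0.026
vertex -0.257 1.678 -0.408
vertex 0.067 1.855 -0.042
endloop
endfacet
facet normal 0.626 -0.043 0.779
outer loop
vertex 0.02 1.46 -0.026
vertex 0.067 1.855 -0.042
vertex -1.306 1.664 1.05
endloop
endfacet
facet normal 0.626 -0.043 0.779
outer loop
vertex -1.306 1.664 1.05
vertex 0.067 1.855 -0.042
vertex -1.259 2.059 1.034
endloop
endfacet
facet normal -0.771 0.117 0.626
outer loop
vertex -1.306 1.664 1.05
vertex -1.259 2.059 1.034
vertex -1.583 1.882 0.668
endloop
endfacet
facet normal -0.710 0.057 -0.702
outer loop
vertex -1.843 3.996 -1.321
vertex -2.297 3.872 -0.872
vertex -2.123 4.485 -0.998
endloop
endfacet
facet normal 0.821 0.556 -0.130
outer loop
vertex -1.843 3.996 -1.321
vertex -2.123 4.485 -0.998
vertex -1.523 3.808 -0.108
endloop
endfacet
facet normal -0.710 0.057 -0.702
outer loop
vertex -2.123 4.485 -0.998
vertex -2.297 3.872 -0.872
vertex -2.577 4.361 -0.549
endloop
endfacet
facet normal 0.243 0.844 0.478
outer loop
vertex -2.123 4.485 -0.998
vertex -2.577 4.361 -0.549
vertex -1.523 3.808 -0.108
endloop
endfacet
facet normal -0.709 0.058 -0.703
outer loop
vertex -2.577 4.361 -0.549
vertex -2.297 3.872 -0.872
vertex -2.751 3.748 -0.424
endloop
endfacet
facet normal -0.252 0.262 0.932
outer loop
vertex -2.577 4.361 -0.549
vertex -2.751 3.748 -0.424
vertex -1.523 3.808 -0.108
endloop
endfacet
facet normal -0.709 0.058 -0.703
outer loop
vertex -2.751 3.748 -0.424
vertex -2.297 3.872 -0.872
vertex -2.471 3.258 -0.747
endloop
endfacet
facet normal -0.170 -0.608 0.775
outer loop
vertex -2.751 3.748 -0.424
vertex -2.471 3.258 -0.747
vertex -1.523 3.808 -0.108
endloop
endfacet
facet normal -0.710 0.058 -0.702
outer loop
vertex -2.471 3.258 -0.747
vertex -2.297 3.872 -0.872
vertex -2.017 3.382 -1.196
endloop
endfacet
facet normal 0.409 -0.897 0.166
outer loop
vertex -2.471 3.258 -0.747
vertex -2.017 3.382 -1.196
vertex -1.523 3.808 -0.108
endloop
endfacet
facet normal -0.710 0.058 -0.702
outer loop
vertex -2.017 3.382 -1.196
vertex -2.297 3.872 -0.872
vertex -1.843 3.996 -1.321
endloop
endfacet
facet normal 0.905 -0.315 -0.287
outer loop
vertex -2.017 3.382 -1.196
vertex -1.843 3.996 -1.321
vertex -1.523 3.808 -0.108
endloop
endfacet

endsolid


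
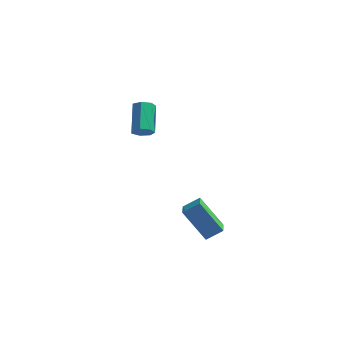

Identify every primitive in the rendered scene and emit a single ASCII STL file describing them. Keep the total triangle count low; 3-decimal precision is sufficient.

solid 
facet normal 0.216 -0.835 -0.506
outer loop
vertex -3.081 2.556 0.183
vertex -3.697 2.382 0.207
vertex -3.398 2.73 -0.239
endloop
endfacet
facet normal 0.793 0.453 -0.409
outer loop
vertex -3.081 2.556 0.183
vertex -3.398 2.73 -0.239
vertex -3.468 4.051 1.088
endloop
endfacet
facet normal 0.793 0.452 -0.408
outer loop
vertex -3.468 4.051 1.088
vertex -3.398 2.73 -0.239
vertex -3.784 4.225 0.666
endloop
endfacet
facet normal -0.215 0.836 0.505
outer loop
vertex -3.468 4.051 1.088
vertex -3.784 4.225 0.666
vertex -4.083 3.878 1.113
endloop
endfacet
facet normal 0.216 -0.835 -0.506
outer loop
vertex -3.398 2.73 -0.239
vertex -3.697 2.382 0.207
vertex -3.939 2.642 -0.325
endloop
endfacet
facet normal 0.049 0.527 -0.849
outer loop
vertex -3.398 2.73 -0.239
vertex -3.939 2.642 -0.325
vertex -3.784 4.225 0.666
endloop
endfacet
facet normal 0.049 0.527 -0.849
outer loop
vertex -3.784 4.225 0.666
vertex -3.939 2.642 -0.325
vertex -4.325 4.137 0.58
endloop
endfacet
facet normal -0.216 0.836 0.504
outer loop
vertex -3.784 4.225 0.666
vertex -4.325 4.137 0.58
vertex -4.083 3.878 1.113
endloop
endfacet
facet normal 0.215 -0.835 -0.506
outer loop
vertex -3.939 2.642 -0.325
vertex -3.697 2.382 0.207
vertex -4.298 2.359 -0.01
endloop
endfacet
facet normal -0.732 0.205 -0.650
outer loop
vertex -3.939 2.642 -0.325
vertex -4.298 2.359 -0.01
vertex -4.325 4.137 0.58
endloop
endfacet
facet normal -0.731 0.205 -0.651
outer loop
vertex -4.325 4.137 0.58
vertex -4.298 2.359 -0.01
vertex -4.685 3.854 0.895
endloop
endfacet
facet normal -0.216 0.836 0.504
outer loop
vertex -4.325 4.137 0.58
vertex -4.685 3.854 0.895
vertex -4.083 3.878 1.113
endloop
endfacet
facet normal 0.215 -0.835 -0.506
outer loop
vertex -4.298 2.359 -0.01
vertex -3.697 2.382 0.207
vertex -4.205 2.093 0.468
endloop
endfacet
facet normal -0.962 -0.271 0.036
outer loop
vertex -4.298 2.359 -0.01
vertex -4.205 2.093 0.468
vertex -4.685 3.854 0.895
endloop
endfacet
facet normal -0.962 -0.271 0.038
outer loop
vertex -4.685 3.854 0.895
vertex -4.205 2.093 0.468
vertex -4.591 3.588 1.374
endloop
endfacet
facet normal -0.217 0.835 0.506
outer loop
vertex -4.685 3.854 0.895
vertex -4.591 3.588 1.374
vertex -4.083 3.878 1.113
endloop
endfacet
facet normal 0.215 -0.835 -0.506
outer loop
vertex -4.205 2.093 0.468
vertex -3.697 2.382 0.207
vertex -3.728 2.045 0.75
endloop
endfacet
facet normal -0.467 -0.543 0.698
outer loop
vertex -4.205 2.093 0.468
vertex -3.728 2.045 0.75
vertex -4.591 3.588 1.374
endloop
endfacet
facet normal -0.468 -0.543 0.697
outer loop
vertex -4.591 3.588 1.374
vertex -3.728 2.045 0.75
vertex -4.115 3.54 1.656
endloop
endfacet
facet normal -0.216 0.835 0.507
outer loop
vertex -4.591 3.588 1.374
vertex -4.115 3.54 1.656
vertex -4.083 3.878 1.113
endloop
endfacet
facet normal 0.216 -0.835 -0.506
outer loop
vertex -3.728 2.045 0.75
vertex -3.697 2.382 0.207
vertex -3.229 2.251 0.623
endloop
endfacet
facet normal 0.379 -0.406 0.832
outer loop
vertex -3.728 2.045 0.75
vertex -3.229 2.251 0.623
vertex -4.115 3.54 1.656
endloop
endfacet
facet normal 0.379 -0.406 0.832
outer loop
vertex -4.115 3.54 1.656
vertex -3.229 2.251 0.623
vertex -3.615 3.746 1.529
endloop
endfacet
facet normal -0.215 0.835 0.507
outer loop
vertex -4.115 3.54 1.656
vertex -3.615 3.746 1.529
vertex -4.083 3.878 1.113
endloop
endfacet
facet normal 0.216 -0.835 -0.506
outer loop
vertex -3.229 2.251 0.623
vertex -3.697 2.382 0.207
vertex -3.081 2.556 0.183
endloop
endfacet
facet normal 0.939 0.036 0.341
outer loop
vertex -3.229 2.251 0.623
vertex -3.081 2.556 0.183
vertex -3.615 3.746 1.529
endloop
endfacet
facet normal 0.940 0.038 0.339
outer loop
vertex -3.615 3.746 1.529
vertex -3.081 2.556 0.183
vertex -3.468 4.051 1.088
endloop
endfacet
facet normal -0.214 0.835 0.506
outer loop
vertex -3.615 3.746 1.529
vertex -3.468 4.051 1.088
vertex -4.083 3.878 1.113
endloop
endfacet
facet normal -0.621 0.130 0.773
outer loop
vertex 0.989 -3.564 0.614
vertex 0.787 -2.76 0.317
vertex 0.232 -3.955 0.072
endloop
endfacet
facet normal 0.229 -0.913 0.338
outer loop
vertex 1.493 -4.22 -1.497
vertex 0.989 -3.564 0.614
vertex 0.232 -3.955 0.072
endloop
endfacet
facet normal -0.621 0.130 0.773
outer loop
vertex 0.232 -3.955 0.072
vertex 0.787 -2.76 0.317
vertex 0.03 -3.151 -0.226
endloop
endfacet
facet normal -0.749 -0.387 -0.537
outer loop
vertex 0.03 -3.151 -0.226
vertex 1.493 -4.22 -1.497
vertex 0.232 -3.955 0.072
endloop
endfacet
facet normal 0.750 0.387 0.537
outer loop
vertex 0.989 -3.564 0.614
vertex 2.048 -3.025 -1.252
vertex 0.787 -2.76 0.317
endloop
endfacet
facet normal 0.229 -0.913 0.338
outer loop
vertex 2.25 -3.829 -0.954
vertex 0.989 -3.564 0.614
vertex 1.493 -4.22 -1.497
endloop
endfacet
facet normal 0.749 0.387 0.537
outer loop
vertex 2.25 -3.829 -0.954
vertex 2.048 -3.025 -1.252
vertex 0.989 -3.564 0.614
endloop
endfacet
facet normal -0.229 0.913 -0.338
outer loop
vertex 0.787 -2.76 0.317
vertex 2.048 -3.025 -1.252
vertex 0.03 -3.151 -0.226
endloop
endfacet
facet normal -0.749 -0.387 -0.537
outer loop
vertex 1.291 -3.416 -1.794
vertex 1.493 -4.22 -1.497
vertex 0.03 -3.151 -0.226
endloop
endfacet
facet normal -0.229 0.913 -0.338
outer loop
vertex 0.03 -3.151 -0.226
vertex 2.048 -3.025 -1.252
vertex 1.291 -3.416 -1.794
endloop
endfacet
facet normal 0.621 -0.129 -0.773
outer loop
vertex 1.291 -3.416 -1.794
vertex 2.25 -3.829 -0.954
vertex 1.493 -4.22 -1.497
endloop
endfacet
facet normal 0.621 -0.131 -0.773
outer loop
vertex 2.048 -3.025 -1.252
vertex 2.25 -3.829 -0.954
vertex 1.291 -3.416 -1.794
endloop
endfacet

endsolid


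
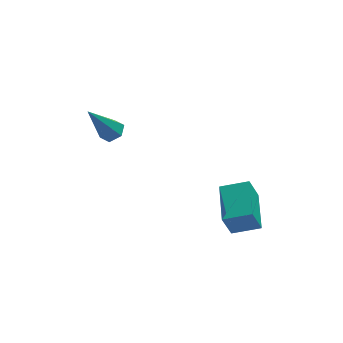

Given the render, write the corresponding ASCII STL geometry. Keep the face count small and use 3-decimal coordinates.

solid 
facet normal 0.502 0.106 -0.858
outer loop
vertex -0.175 1.818 -1.702
vertex -0.702 1.822 -2.01
vertex -0.464 2.345 -1.806
endloop
endfacet
facet normal 0.578 0.451 0.680
outer loop
vertex -0.175 1.818 -1.702
vertex -0.464 2.345 -1.806
vertex -1.758 1.598 -0.21
endloop
endfacet
facet normal 0.504 0.105 -0.857
outer loop
vertex -0.464 2.345 -1.806
vertex -0.702 1.822 -2.01
vertex -0.99 2.349 -2.115
endloop
endfacet
facet normal -0.170 0.938 0.301
outer loop
vertex -0.464 2.345 -1.806
vertex -0.99 2.349 -2.115
vertex -1.758 1.598 -0.21
endloop
endfacet
facet normal 0.504 0.105 -0.857
outer loop
vertex -0.99 2.349 -2.115
vertex -0.702 1.822 -2.01
vertex -1.228 1.825 -2.319
endloop
endfacet
facet normal -0.871 0.461 -0.169
outer loop
vertex -0.99 2.349 -2.115
vertex -1.228 1.825 -2.319
vertex -1.758 1.598 -0.21
endloop
endfacet
facet normal 0.504 0.107 -0.857
outer loop
vertex -1.228 1.825 -2.319
vertex -0.702 1.822 -2.01
vertex -0.939 1.298 -2.215
endloop
endfacet
facet normal -0.824 -0.503 -0.261
outer loop
vertex -1.228 1.825 -2.319
vertex -0.939 1.298 -2.215
vertex -1.758 1.598 -0.21
endloop
endfacet
facet normal 0.504 0.107 -0.857
outer loop
vertex -0.939 1.298 -2.215
vertex -0.702 1.822 -2.01
vertex -0.413 1.294 -1.906
endloop
endfacet
facet normal -0.076 -0.990 0.117
outer loop
vertex -0.939 1.298 -2.215
vertex -0.413 1.294 -1.906
vertex -1.758 1.598 -0.21
endloop
endfacet
facet normal 0.502 0.106 -0.858
outer loop
vertex -0.413 1.294 -1.906
vertex -0.702 1.822 -2.01
vertex -0.175 1.818 -1.702
endloop
endfacet
facet normal 0.625 -0.513 0.588
outer loop
vertex -0.413 1.294 -1.906
vertex -0.175 1.818 -1.702
vertex -1.758 1.598 -0.21
endloop
endfacet
facet normal -0.916 0.252 -0.312
outer loop
vertex 2.462 -4.235 -2.92
vertex 2.834 -2.447 -2.569
vertex 2.913 -4.091 -4.13
endloop
endfacet
facet normal -0.200 -0.961 -0.189
outer loop
vertex 4.086 -4.413 -3.731
vertex 2.462 -4.235 -2.92
vertex 2.913 -4.091 -4.13
endloop
endfacet
facet normal -0.916 0.252 -0.312
outer loop
vertex 2.913 -4.091 -4.13
vertex 2.834 -2.447 -2.569
vertex 3.285 -2.303 -3.779
endloop
endfacet
facet normal 0.347 0.111 -0.931
outer loop
vertex 3.285 -2.303 -3.779
vertex 4.086 -4.413 -3.731
vertex 2.913 -4.091 -4.13
endloop
endfacet
facet normal -0.347 -0.111 0.931
outer loop
vertex 2.462 -4.235 -2.92
vertex 4.007 -2.769 -2.17
vertex 2.834 -2.447 -2.569
endloop
endfacet
facet normal -0.200 -0.961 -0.189
outer loop
vertex 3.635 -4.557 -2.521
vertex 2.462 -4.235 -2.92
vertex 4.086 -4.413 -3.731
endloop
endfacet
facet normal -0.347 -0.111 0.931
outer loop
vertex 3.635 -4.557 -2.521
vertex 4.007 -2.769 -2.17
vertex 2.462 -4.235 -2.92
endloop
endfacet
facet normal 0.200 0.961 0.189
outer loop
vertex 2.834 -2.447 -2.569
vertex 4.007 -2.769 -2.17
vertex 3.285 -2.303 -3.779
endloop
endfacet
facet normal 0.347 0.111 -0.931
outer loop
vertex 4.458 -2.625 -3.38
vertex 4.086 -4.413 -3.731
vertex 3.285 -2.303 -3.779
endloop
endfacet
facet normal 0.200 0.961 0.189
outer loop
vertex 3.285 -2.303 -3.779
vertex 4.007 -2.769 -2.17
vertex 4.458 -2.625 -3.38
endloop
endfacet
facet normal 0.916 -0.252 0.312
outer loop
vertex 4.458 -2.625 -3.38
vertex 3.635 -4.557 -2.521
vertex 4.086 -4.413 -3.731
endloop
endfacet
facet normal 0.916 -0.252 0.312
outer loop
vertex 4.007 -2.769 -2.17
vertex 3.635 -4.557 -2.521
vertex 4.458 -2.625 -3.38
endloop
endfacet

endsolid


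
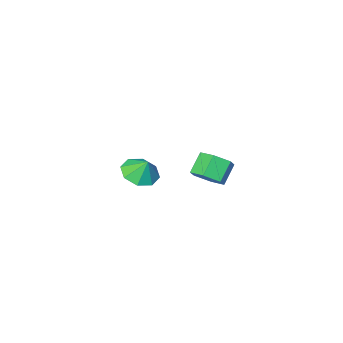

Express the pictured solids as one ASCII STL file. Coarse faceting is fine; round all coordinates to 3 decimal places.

solid 
facet normal 0.632 0.310 -0.710
outer loop
vertex -2.442 2.609 2.758
vertex -3.081 3.006 2.363
vertex -2.623 3.417 2.95
endloop
endfacet
facet normal 0.746 0.009 0.666
outer loop
vertex -2.442 2.609 2.758
vertex -2.623 3.417 2.95
vertex -3.199 2.237 3.611
endloop
endfacet
facet normal 0.746 0.009 0.666
outer loop
vertex -3.199 2.237 3.611
vertex -2.623 3.417 2.95
vertex -3.38 3.045 3.803
endloop
endfacet
facet normal -0.630 -0.310 0.711
outer loop
vertex -3.199 2.237 3.611
vertex -3.38 3.045 3.803
vertex -3.839 2.634 3.217
endloop
endfacet
facet normal 0.632 0.310 -0.710
outer loop
vertex -2.623 3.417 2.95
vertex -3.081 3.006 2.363
vertex -3.262 3.814 2.555
endloop
endfacet
facet normal 0.188 0.828 0.528
outer loop
vertex -2.623 3.417 2.95
vertex -3.262 3.814 2.555
vertex -3.38 3.045 3.803
endloop
endfacet
facet normal 0.188 0.828 0.528
outer loop
vertex -3.38 3.045 3.803
vertex -3.262 3.814 2.555
vertex -4.02 3.442 3.408
endloop
endfacet
facet normal -0.631 -0.310 0.711
outer loop
vertex -3.38 3.045 3.803
vertex -4.02 3.442 3.408
vertex -3.839 2.634 3.217
endloop
endfacet
facet normal 0.630 0.310 -0.711
outer loop
vertex -3.262 3.814 2.555
vertex -3.081 3.006 2.363
vertex -3.721 3.403 1.969
endloop
endfacet
facet normal -0.557 0.819 -0.138
outer loop
vertex -3.262 3.814 2.555
vertex -3.721 3.403 1.969
vertex -4.02 3.442 3.408
endloop
endfacet
facet normal -0.558 0.818 -0.138
outer loop
vertex -4.02 3.442 3.408
vertex -3.721 3.403 1.969
vertex -4.478 3.031 2.822
endloop
endfacet
facet normal -0.632 -0.310 0.711
outer loop
vertex -4.02 3.442 3.408
vertex -4.478 3.031 2.822
vertex -3.839 2.634 3.217
endloop
endfacet
facet normal 0.630 0.310 -0.711
outer loop
vertex -3.721 3.403 1.969
vertex -3.081 3.006 2.363
vertex -3.54 2.595 1.777
endloop
endfacet
facet normal -0.746 -0.009 -0.666
outer loop
vertex -3.721 3.403 1.969
vertex -3.54 2.595 1.777
vertex -4.478 3.031 2.822
endloop
endfacet
facet normal -0.746 -0.009 -0.666
outer loop
vertex -4.478 3.031 2.822
vertex -3.54 2.595 1.777
vertex -4.297 2.223 2.63
endloop
endfacet
facet normal -0.632 -0.310 0.710
outer loop
vertex -4.478 3.031 2.822
vertex -4.297 2.223 2.63
vertex -3.839 2.634 3.217
endloop
endfacet
facet normal 0.631 0.310 -0.711
outer loop
vertex -3.54 2.595 1.777
vertex -3.081 3.006 2.363
vertex -2.9 2.198 2.172
endloop
endfacet
facet normal -0.188 -0.828 -0.528
outer loop
vertex -3.54 2.595 1.777
vertex -2.9 2.198 2.172
vertex -4.297 2.223 2.63
endloop
endfacet
facet normal -0.188 -0.828 -0.528
outer loop
vertex -4.297 2.223 2.63
vertex -2.9 2.198 2.172
vertex -3.658 1.826 3.025
endloop
endfacet
facet normal -0.632 -0.310 0.710
outer loop
vertex -4.297 2.223 2.63
vertex -3.658 1.826 3.025
vertex -3.839 2.634 3.217
endloop
endfacet
facet normal 0.632 0.310 -0.711
outer loop
vertex -2.9 2.198 2.172
vertex -3.081 3.006 2.363
vertex -2.442 2.609 2.758
endloop
endfacet
facet normal 0.557 -0.819 0.138
outer loop
vertex -2.9 2.198 2.172
vertex -2.442 2.609 2.758
vertex -3.658 1.826 3.025
endloop
endfacet
facet normal 0.557 -0.819 0.138
outer loop
vertex -3.658 1.826 3.025
vertex -2.442 2.609 2.758
vertex -3.199 2.237 3.611
endloop
endfacet
facet normal -0.630 -0.310 0.711
outer loop
vertex -3.658 1.826 3.025
vertex -3.199 2.237 3.611
vertex -3.839 2.634 3.217
endloop
endfacet
facet normal 0.126 -0.470 -0.874
outer loop
vertex -2.301 -3.449 -0.206
vertex -3.101 -2.976 -0.576
vertex -2.121 -2.783 -0.538
endloop
endfacet
facet normal 0.653 0.189 0.733
outer loop
vertex -2.301 -3.449 -0.206
vertex -2.121 -2.783 -0.538
vertex -3.239 -2.464 0.376
endloop
endfacet
facet normal 0.126 -0.470 -0.873
outer loop
vertex -2.121 -2.783 -0.538
vertex -3.101 -2.976 -0.576
vertex -2.514 -2.231 -0.892
endloop
endfacet
facet normal 0.565 0.691 0.450
outer loop
vertex -2.121 -2.783 -0.538
vertex -2.514 -2.231 -0.892
vertex -3.239 -2.464 0.376
endloop
endfacet
facet normal 0.126 -0.470 -0.874
outer loop
vertex -2.514 -2.231 -0.892
vertex -3.101 -2.976 -0.576
vertex -3.252 -2.115 -1.061
endloop
endfacet
facet normal 0.098 0.967 0.234
outer loop
vertex -2.514 -2.231 -0.892
vertex -3.252 -2.115 -1.061
vertex -3.239 -2.464 0.376
endloop
endfacet
facet normal 0.126 -0.470 -0.874
outer loop
vertex -3.252 -2.115 -1.061
vertex -3.101 -2.976 -0.576
vertex -3.901 -2.503 -0.946
endloop
endfacet
facet normal -0.474 0.855 0.212
outer loop
vertex -3.252 -2.115 -1.061
vertex -3.901 -2.503 -0.946
vertex -3.239 -2.464 0.376
endloop
endfacet
facet normal 0.126 -0.470 -0.874
outer loop
vertex -3.901 -2.503 -0.946
vertex -3.101 -2.976 -0.576
vertex -4.082 -3.169 -0.614
endloop
endfacet
facet normal -0.817 0.420 0.397
outer loop
vertex -3.901 -2.503 -0.946
vertex -4.082 -3.169 -0.614
vertex -3.239 -2.464 0.376
endloop
endfacet
facet normal 0.126 -0.470 -0.874
outer loop
vertex -4.082 -3.169 -0.614
vertex -3.101 -2.976 -0.576
vertex -3.688 -3.721 -0.26
endloop
endfacet
facet normal -0.728 -0.084 0.680
outer loop
vertex -4.082 -3.169 -0.614
vertex -3.688 -3.721 -0.26
vertex -3.239 -2.464 0.376
endloop
endfacet
facet normal 0.126 -0.470 -0.874
outer loop
vertex -3.688 -3.721 -0.26
vertex -3.101 -2.976 -0.576
vertex -2.951 -3.838 -0.091
endloop
endfacet
facet normal -0.262 -0.359 0.896
outer loop
vertex -3.688 -3.721 -0.26
vertex -2.951 -3.838 -0.091
vertex -3.239 -2.464 0.376
endloop
endfacet
facet normal 0.126 -0.470 -0.874
outer loop
vertex -2.951 -3.838 -0.091
vertex -3.101 -2.976 -0.576
vertex -2.301 -3.449 -0.206
endloop
endfacet
facet normal 0.310 -0.247 0.918
outer loop
vertex -2.951 -3.838 -0.091
vertex -2.301 -3.449 -0.206
vertex -3.239 -2.464 0.376
endloop
endfacet

endsolid


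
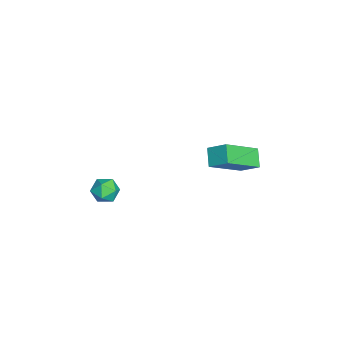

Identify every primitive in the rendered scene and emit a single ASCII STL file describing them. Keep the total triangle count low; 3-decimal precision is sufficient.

solid 
facet normal -0.800 -0.088 0.594
outer loop
vertex 0.615 1.663 -0.899
vertex 0.97 2.452 -0.304
vertex -0.417 3.024 -2.086
endloop
endfacet
facet normal -0.339 -0.751 -0.567
outer loop
vertex 0.35 3.108 -2.656
vertex 0.615 1.663 -0.899
vertex -0.417 3.024 -2.086
endloop
endfacet
facet normal -0.800 -0.088 0.594
outer loop
vertex -0.417 3.024 -2.086
vertex 0.97 2.452 -0.304
vertex -0.062 3.812 -1.491
endloop
endfacet
facet normal -0.496 0.654 -0.571
outer loop
vertex -0.062 3.812 -1.491
vertex 0.35 3.108 -2.656
vertex -0.417 3.024 -2.086
endloop
endfacet
facet normal 0.496 -0.654 0.571
outer loop
vertex 0.615 1.663 -0.899
vertex 1.737 2.536 -0.874
vertex 0.97 2.452 -0.304
endloop
endfacet
facet normal -0.338 -0.751 -0.567
outer loop
vertex 1.382 1.748 -1.469
vertex 0.615 1.663 -0.899
vertex 0.35 3.108 -2.656
endloop
endfacet
facet normal 0.496 -0.654 0.570
outer loop
vertex 1.382 1.748 -1.469
vertex 1.737 2.536 -0.874
vertex 0.615 1.663 -0.899
endloop
endfacet
facet normal 0.339 0.751 0.566
outer loop
vertex 0.97 2.452 -0.304
vertex 1.737 2.536 -0.874
vertex -0.062 3.812 -1.491
endloop
endfacet
facet normal -0.497 0.654 -0.571
outer loop
vertex 0.705 3.897 -2.061
vertex 0.35 3.108 -2.656
vertex -0.062 3.812 -1.491
endloop
endfacet
facet normal 0.338 0.751 0.567
outer loop
vertex -0.062 3.812 -1.491
vertex 1.737 2.536 -0.874
vertex 0.705 3.897 -2.061
endloop
endfacet
facet normal 0.800 0.088 -0.594
outer loop
vertex 0.705 3.897 -2.061
vertex 1.382 1.748 -1.469
vertex 0.35 3.108 -2.656
endloop
endfacet
facet normal 0.800 0.088 -0.594
outer loop
vertex 1.737 2.536 -0.874
vertex 1.382 1.748 -1.469
vertex 0.705 3.897 -2.061
endloop
endfacet
facet normal -0.730 0.654 0.197
outer loop
vertex 2.448 -1.93 -2.146
vertex 2.0 -2.445 -2.096
vertex 2.34 -2.232 -1.542
endloop
endfacet
facet normal -0.102 0.897 0.430
outer loop
vertex 2.448 -1.93 -2.146
vertex 2.34 -2.232 -1.542
vertex 2.975 -2.068 -1.734
endloop
endfacet
facet normal 0.343 0.931 -0.127
outer loop
vertex 2.448 -1.93 -2.146
vertex 2.975 -2.068 -1.734
vertex 3.028 -2.179 -2.407
endloop
endfacet
facet normal -0.013 0.709 -0.705
outer loop
vertex 2.448 -1.93 -2.146
vertex 3.028 -2.179 -2.407
vertex 2.425 -2.412 -2.63
endloop
endfacet
facet normal -0.675 0.538 -0.504
outer loop
vertex 2.448 -1.93 -2.146
vertex 2.425 -2.412 -2.63
vertex 2.0 -2.445 -2.096
endloop
endfacet
facet normal 0.161 0.420 0.893
outer loop
vertex 2.975 -2.068 -1.734
vertex 2.34 -2.232 -1.542
vertex 2.855 -2.668 -1.43
endloop
endfacet
facet normal -0.857 0.027 0.515
outer loop
vertex 2.34 -2.232 -1.542
vertex 2.0 -2.445 -2.096
vertex 2.252 -2.901 -1.653
endloop
endfacet
facet normal -0.767 -0.161 -0.621
outer loop
vertex 2.0 -2.445 -2.096
vertex 2.425 -2.412 -2.63
vertex 2.305 -3.012 -2.326
endloop
endfacet
facet normal 0.304 0.117 -0.945
outer loop
vertex 2.425 -2.412 -2.63
vertex 3.028 -2.179 -2.407
vertex 2.94 -2.848 -2.518
endloop
endfacet
facet normal 0.879 0.477 -0.009
outer loop
vertex 3.028 -2.179 -2.407
vertex 2.975 -2.068 -1.734
vertex 3.28 -2.635 -1.964
endloop
endfacet
facet normal 0.013 -0.709 0.705
outer loop
vertex 2.832 -3.15 -1.914
vertex 2.855 -2.668 -1.43
vertex 2.252 -2.901 -1.653
endloop
endfacet
facet normal -0.343 -0.931 0.127
outer loop
vertex 2.832 -3.15 -1.914
vertex 2.252 -2.901 -1.653
vertex 2.305 -3.012 -2.326
endloop
endfacet
facet normal 0.102 -0.897 -0.430
outer loop
vertex 2.832 -3.15 -1.914
vertex 2.305 -3.012 -2.326
vertex 2.94 -2.848 -2.518
endloop
endfacet
facet normal 0.730 -0.654 -0.197
outer loop
vertex 2.832 -3.15 -1.914
vertex 2.94 -2.848 -2.518
vertex 3.28 -2.635 -1.964
endloop
endfacet
facet normal 0.675 -0.538 0.504
outer loop
vertex 2.832 -3.15 -1.914
vertex 3.28 -2.635 -1.964
vertex 2.855 -2.668 -1.43
endloop
endfacet
facet normal -0.304 -0.117 0.945
outer loop
vertex 2.252 -2.901 -1.653
vertex 2.855 -2.668 -1.43
vertex 2.34 -2.232 -1.542
endloop
endfacet
facet normal -0.879 -0.477 0.009
outer loop
vertex 2.305 -3.012 -2.326
vertex 2.252 -2.901 -1.653
vertex 2.0 -2.445 -2.096
endloop
endfacet
facet normal -0.161 -0.420 -0.893
outer loop
vertex 2.94 -2.848 -2.518
vertex 2.305 -3.012 -2.326
vertex 2.425 -2.412 -2.63
endloop
endfacet
facet normal 0.857 -0.027 -0.515
outer loop
vertex 3.28 -2.635 -1.964
vertex 2.94 -2.848 -2.518
vertex 3.028 -2.179 -2.407
endloop
endfacet
facet normal 0.767 0.161 0.621
outer loop
vertex 2.855 -2.668 -1.43
vertex 3.28 -2.635 -1.964
vertex 2.975 -2.068 -1.734
endloop
endfacet

endsolid


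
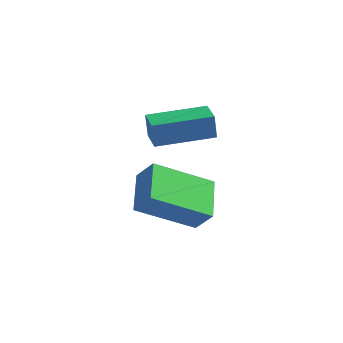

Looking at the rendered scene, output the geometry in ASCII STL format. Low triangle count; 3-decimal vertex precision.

solid 
facet normal -0.562 -0.819 -0.115
outer loop
vertex 2.367 -2.321 -0.193
vertex 1.639 -1.838 -0.08
vertex 2.328 -2.167 -1.099
endloop
endfacet
facet normal 0.826 -0.548 -0.129
outer loop
vertex 3.401 -0.602 -0.88
vertex 2.367 -2.321 -0.193
vertex 2.328 -2.167 -1.099
endloop
endfacet
facet normal -0.561 -0.820 -0.115
outer loop
vertex 2.328 -2.167 -1.099
vertex 1.639 -1.838 -0.08
vertex 1.601 -1.685 -0.987
endloop
endfacet
facet normal -0.042 0.166 -0.985
outer loop
vertex 1.601 -1.685 -0.987
vertex 3.401 -0.602 -0.88
vertex 2.328 -2.167 -1.099
endloop
endfacet
facet normal 0.042 -0.167 0.985
outer loop
vertex 2.367 -2.321 -0.193
vertex 2.712 -0.273 0.139
vertex 1.639 -1.838 -0.08
endloop
endfacet
facet normal 0.827 -0.548 -0.127
outer loop
vertex 3.439 -0.755 0.027
vertex 2.367 -2.321 -0.193
vertex 3.401 -0.602 -0.88
endloop
endfacet
facet normal 0.041 -0.167 0.985
outer loop
vertex 3.439 -0.755 0.027
vertex 2.712 -0.273 0.139
vertex 2.367 -2.321 -0.193
endloop
endfacet
facet normal -0.826 0.549 0.127
outer loop
vertex 1.639 -1.838 -0.08
vertex 2.712 -0.273 0.139
vertex 1.601 -1.685 -0.987
endloop
endfacet
facet normal -0.042 0.167 -0.985
outer loop
vertex 2.673 -0.119 -0.767
vertex 3.401 -0.602 -0.88
vertex 1.601 -1.685 -0.987
endloop
endfacet
facet normal -0.827 0.548 0.129
outer loop
vertex 1.601 -1.685 -0.987
vertex 2.712 -0.273 0.139
vertex 2.673 -0.119 -0.767
endloop
endfacet
facet normal 0.562 0.819 0.115
outer loop
vertex 2.673 -0.119 -0.767
vertex 3.439 -0.755 0.027
vertex 3.401 -0.602 -0.88
endloop
endfacet
facet normal 0.561 0.820 0.115
outer loop
vertex 2.712 -0.273 0.139
vertex 3.439 -0.755 0.027
vertex 2.673 -0.119 -0.767
endloop
endfacet
facet normal -0.695 -0.017 -0.719
outer loop
vertex 1.597 -2.324 -3.923
vertex 0.696 -1.26 -3.077
vertex 2.609 -0.657 -4.941
endloop
endfacet
facet normal 0.552 -0.652 -0.519
outer loop
vertex 3.304 -0.64 -4.223
vertex 1.597 -2.324 -3.923
vertex 2.609 -0.657 -4.941
endloop
endfacet
facet normal -0.695 -0.018 -0.719
outer loop
vertex 2.609 -0.657 -4.941
vertex 0.696 -1.26 -3.077
vertex 1.708 0.406 -4.096
endloop
endfacet
facet normal 0.460 0.758 -0.463
outer loop
vertex 1.708 0.406 -4.096
vertex 3.304 -0.64 -4.223
vertex 2.609 -0.657 -4.941
endloop
endfacet
facet normal -0.460 -0.758 0.463
outer loop
vertex 1.597 -2.324 -3.923
vertex 1.391 -1.243 -2.359
vertex 0.696 -1.26 -3.077
endloop
endfacet
facet normal 0.553 -0.653 -0.518
outer loop
vertex 2.292 -2.306 -3.204
vertex 1.597 -2.324 -3.923
vertex 3.304 -0.64 -4.223
endloop
endfacet
facet normal -0.460 -0.758 0.463
outer loop
vertex 2.292 -2.306 -3.204
vertex 1.391 -1.243 -2.359
vertex 1.597 -2.324 -3.923
endloop
endfacet
facet normal -0.552 0.653 0.519
outer loop
vertex 0.696 -1.26 -3.077
vertex 1.391 -1.243 -2.359
vertex 1.708 0.406 -4.096
endloop
endfacet
facet normal 0.460 0.758 -0.463
outer loop
vertex 2.403 0.424 -3.377
vertex 3.304 -0.64 -4.223
vertex 1.708 0.406 -4.096
endloop
endfacet
facet normal -0.553 0.652 0.518
outer loop
vertex 1.708 0.406 -4.096
vertex 1.391 -1.243 -2.359
vertex 2.403 0.424 -3.377
endloop
endfacet
facet normal 0.695 0.017 0.719
outer loop
vertex 2.403 0.424 -3.377
vertex 2.292 -2.306 -3.204
vertex 3.304 -0.64 -4.223
endloop
endfacet
facet normal 0.695 0.017 0.719
outer loop
vertex 1.391 -1.243 -2.359
vertex 2.292 -2.306 -3.204
vertex 2.403 0.424 -3.377
endloop
endfacet

endsolid


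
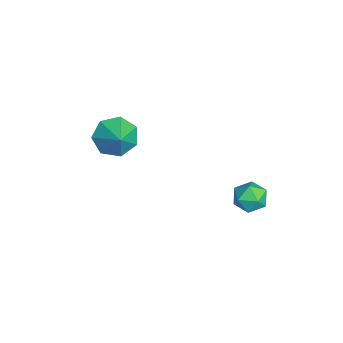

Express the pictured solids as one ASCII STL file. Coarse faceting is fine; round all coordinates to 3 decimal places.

solid 
facet normal -0.960 0.236 -0.151
outer loop
vertex 1.828 1.233 1.511
vertex 1.668 0.559 1.477
vertex 1.653 0.888 2.087
endloop
endfacet
facet normal -0.635 0.732 0.246
outer loop
vertex 1.828 1.233 1.511
vertex 1.653 0.888 2.087
vertex 2.18 1.341 2.099
endloop
endfacet
facet normal -0.086 0.988 -0.130
outer loop
vertex 1.828 1.233 1.511
vertex 2.18 1.341 2.099
vertex 2.519 1.291 1.496
endloop
endfacet
facet normal -0.071 0.649 -0.758
outer loop
vertex 1.828 1.233 1.511
vertex 2.519 1.291 1.496
vertex 2.203 0.807 1.111
endloop
endfacet
facet normal -0.612 0.184 -0.769
outer loop
vertex 1.828 1.233 1.511
vertex 2.203 0.807 1.111
vertex 1.668 0.559 1.477
endloop
endfacet
facet normal -0.375 0.415 0.829
outer loop
vertex 2.18 1.341 2.099
vertex 1.653 0.888 2.087
vertex 2.237 0.733 2.429
endloop
endfacet
facet normal -0.901 -0.391 0.189
outer loop
vertex 1.653 0.888 2.087
vertex 1.668 0.559 1.477
vertex 1.921 0.249 2.044
endloop
endfacet
facet normal -0.337 -0.473 -0.814
outer loop
vertex 1.668 0.559 1.477
vertex 2.203 0.807 1.111
vertex 2.26 0.199 1.441
endloop
endfacet
facet normal 0.539 0.280 -0.794
outer loop
vertex 2.203 0.807 1.111
vertex 2.519 1.291 1.496
vertex 2.787 0.652 1.453
endloop
endfacet
facet normal 0.516 0.827 0.222
outer loop
vertex 2.519 1.291 1.496
vertex 2.18 1.341 2.099
vertex 2.772 0.981 2.063
endloop
endfacet
facet normal 0.071 -0.649 0.758
outer loop
vertex 2.612 0.307 2.029
vertex 2.237 0.733 2.429
vertex 1.921 0.249 2.044
endloop
endfacet
facet normal 0.086 -0.988 0.130
outer loop
vertex 2.612 0.307 2.029
vertex 1.921 0.249 2.044
vertex 2.26 0.199 1.441
endloop
endfacet
facet normal 0.635 -0.732 -0.246
outer loop
vertex 2.612 0.307 2.029
vertex 2.26 0.199 1.441
vertex 2.787 0.652 1.453
endloop
endfacet
facet normal 0.960 -0.236 0.151
outer loop
vertex 2.612 0.307 2.029
vertex 2.787 0.652 1.453
vertex 2.772 0.981 2.063
endloop
endfacet
facet normal 0.612 -0.184 0.769
outer loop
vertex 2.612 0.307 2.029
vertex 2.772 0.981 2.063
vertex 2.237 0.733 2.429
endloop
endfacet
facet normal -0.539 -0.280 0.794
outer loop
vertex 1.921 0.249 2.044
vertex 2.237 0.733 2.429
vertex 1.653 0.888 2.087
endloop
endfacet
facet normal -0.516 -0.827 -0.222
outer loop
vertex 2.26 0.199 1.441
vertex 1.921 0.249 2.044
vertex 1.668 0.559 1.477
endloop
endfacet
facet normal 0.375 -0.415 -0.829
outer loop
vertex 2.787 0.652 1.453
vertex 2.26 0.199 1.441
vertex 2.203 0.807 1.111
endloop
endfacet
facet normal 0.901 0.391 -0.189
outer loop
vertex 2.772 0.981 2.063
vertex 2.787 0.652 1.453
vertex 2.519 1.291 1.496
endloop
endfacet
facet normal 0.337 0.473 0.814
outer loop
vertex 2.237 0.733 2.429
vertex 2.772 0.981 2.063
vertex 2.18 1.341 2.099
endloop
endfacet
facet normal -0.804 -0.133 -0.579
outer loop
vertex -2.209 -3.54 0.039
vertex -2.705 -3.718 0.769
vertex -2.552 -2.924 0.374
endloop
endfacet
facet normal 0.785 0.570 -0.244
outer loop
vertex -2.209 -3.54 0.039
vertex -2.552 -2.924 0.374
vertex -1.755 -3.562 1.451
endloop
endfacet
facet normal -0.805 -0.133 -0.579
outer loop
vertex -2.552 -2.924 0.374
vertex -2.705 -3.718 0.769
vertex -3.01 -2.906 1.007
endloop
endfacet
facet normal 0.378 0.892 0.248
outer loop
vertex -2.552 -2.924 0.374
vertex -3.01 -2.906 1.007
vertex -1.755 -3.562 1.451
endloop
endfacet
facet normal -0.805 -0.133 -0.579
outer loop
vertex -3.01 -2.906 1.007
vertex -2.705 -3.718 0.769
vertex -3.238 -3.499 1.46
endloop
endfacet
facet normal 0.030 0.599 0.800
outer loop
vertex -3.01 -2.906 1.007
vertex -3.238 -3.499 1.46
vertex -1.755 -3.562 1.451
endloop
endfacet
facet normal -0.805 -0.132 -0.579
outer loop
vertex -3.238 -3.499 1.46
vertex -2.705 -3.718 0.769
vertex -3.065 -4.258 1.393
endloop
endfacet
facet normal 0.002 -0.087 0.996
outer loop
vertex -3.238 -3.499 1.46
vertex -3.065 -4.258 1.393
vertex -1.755 -3.562 1.451
endloop
endfacet
facet normal -0.805 -0.132 -0.579
outer loop
vertex -3.065 -4.258 1.393
vertex -2.705 -3.718 0.769
vertex -2.62 -4.61 0.855
endloop
endfacet
facet normal 0.316 -0.653 0.689
outer loop
vertex -3.065 -4.258 1.393
vertex -2.62 -4.61 0.855
vertex -1.755 -3.562 1.451
endloop
endfacet
facet normal -0.805 -0.132 -0.578
outer loop
vertex -2.62 -4.61 0.855
vertex -2.705 -3.718 0.769
vertex -2.24 -4.291 0.253
endloop
endfacet
facet normal 0.735 -0.669 0.110
outer loop
vertex -2.62 -4.61 0.855
vertex -2.24 -4.291 0.253
vertex -1.755 -3.562 1.451
endloop
endfacet
facet normal -0.805 -0.132 -0.579
outer loop
vertex -2.24 -4.291 0.253
vertex -2.705 -3.718 0.769
vertex -2.209 -3.54 0.039
endloop
endfacet
facet normal 0.944 -0.126 -0.305
outer loop
vertex -2.24 -4.291 0.253
vertex -2.209 -3.54 0.039
vertex -1.755 -3.562 1.451
endloop
endfacet

endsolid


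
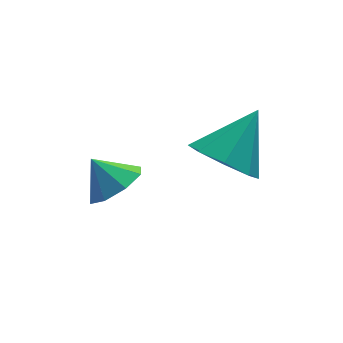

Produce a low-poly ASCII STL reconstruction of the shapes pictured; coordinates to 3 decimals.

solid 
facet normal 0.491 -0.450 -0.746
outer loop
vertex 0.708 -1.572 -0.137
vertex 0.278 -2.257 -0.007
vertex 0.179 -1.591 -0.474
endloop
endfacet
facet normal -0.119 0.984 0.132
outer loop
vertex 0.708 -1.572 -0.137
vertex 0.179 -1.591 -0.474
vertex -0.218 -1.803 0.747
endloop
endfacet
facet normal 0.490 -0.450 -0.746
outer loop
vertex 0.179 -1.591 -0.474
vertex 0.278 -2.257 -0.007
vertex -0.293 -2.0 -0.537
endloop
endfacet
facet normal -0.647 0.759 -0.079
outer loop
vertex 0.179 -1.591 -0.474
vertex -0.293 -2.0 -0.537
vertex -0.218 -1.803 0.747
endloop
endfacet
facet normal 0.490 -0.450 -0.746
outer loop
vertex -0.293 -2.0 -0.537
vertex 0.278 -2.257 -0.007
vertex -0.43 -2.56 -0.289
endloop
endfacet
facet normal -0.969 0.246 0.019
outer loop
vertex -0.293 -2.0 -0.537
vertex -0.43 -2.56 -0.289
vertex -0.218 -1.803 0.747
endloop
endfacet
facet normal 0.490 -0.450 -0.746
outer loop
vertex -0.43 -2.56 -0.289
vertex 0.278 -2.257 -0.007
vertex -0.153 -2.943 0.124
endloop
endfacet
facet normal -0.895 -0.252 0.367
outer loop
vertex -0.43 -2.56 -0.289
vertex -0.153 -2.943 0.124
vertex -0.218 -1.803 0.747
endloop
endfacet
facet normal 0.490 -0.450 -0.747
outer loop
vertex -0.153 -2.943 0.124
vertex 0.278 -2.257 -0.007
vertex 0.377 -2.924 0.46
endloop
endfacet
facet normal -0.468 -0.444 0.764
outer loop
vertex -0.153 -2.943 0.124
vertex 0.377 -2.924 0.46
vertex -0.218 -1.803 0.747
endloop
endfacet
facet normal 0.490 -0.450 -0.746
outer loop
vertex 0.377 -2.924 0.46
vertex 0.278 -2.257 -0.007
vertex 0.848 -2.515 0.523
endloop
endfacet
facet normal 0.059 -0.218 0.974
outer loop
vertex 0.377 -2.924 0.46
vertex 0.848 -2.515 0.523
vertex -0.218 -1.803 0.747
endloop
endfacet
facet normal 0.491 -0.449 -0.747
outer loop
vertex 0.848 -2.515 0.523
vertex 0.278 -2.257 -0.007
vertex 0.985 -1.954 0.276
endloop
endfacet
facet normal 0.380 0.293 0.877
outer loop
vertex 0.848 -2.515 0.523
vertex 0.985 -1.954 0.276
vertex -0.218 -1.803 0.747
endloop
endfacet
facet normal 0.491 -0.450 -0.746
outer loop
vertex 0.985 -1.954 0.276
vertex 0.278 -2.257 -0.007
vertex 0.708 -1.572 -0.137
endloop
endfacet
facet normal 0.306 0.792 0.528
outer loop
vertex 0.985 -1.954 0.276
vertex 0.708 -1.572 -0.137
vertex -0.218 -1.803 0.747
endloop
endfacet
facet normal -0.616 -0.393 -0.683
outer loop
vertex 3.166 -3.685 1.113
vertex 2.512 -3.831 1.787
vertex 2.717 -3.119 1.192
endloop
endfacet
facet normal 0.718 0.615 -0.325
outer loop
vertex 3.166 -3.685 1.113
vertex 2.717 -3.119 1.192
vertex 3.548 -3.169 2.933
endloop
endfacet
facet normal -0.616 -0.393 -0.683
outer loop
vertex 2.717 -3.119 1.192
vertex 2.512 -3.831 1.787
vertex 2.148 -2.969 1.619
endloop
endfacet
facet normal 0.205 0.976 -0.070
outer loop
vertex 2.717 -3.119 1.192
vertex 2.148 -2.969 1.619
vertex 3.548 -3.169 2.933
endloop
endfacet
facet normal -0.616 -0.393 -0.682
outer loop
vertex 2.148 -2.969 1.619
vertex 2.512 -3.831 1.787
vertex 1.793 -3.325 2.145
endloop
endfacet
facet normal -0.263 0.872 0.413
outer loop
vertex 2.148 -2.969 1.619
vertex 1.793 -3.325 2.145
vertex 3.548 -3.169 2.933
endloop
endfacet
facet normal -0.617 -0.394 -0.682
outer loop
vertex 1.793 -3.325 2.145
vertex 2.512 -3.831 1.787
vertex 1.859 -3.976 2.461
endloop
endfacet
facet normal -0.408 0.365 0.837
outer loop
vertex 1.793 -3.325 2.145
vertex 1.859 -3.976 2.461
vertex 3.548 -3.169 2.933
endloop
endfacet
facet normal -0.616 -0.394 -0.682
outer loop
vertex 1.859 -3.976 2.461
vertex 2.512 -3.831 1.787
vertex 2.308 -4.542 2.382
endloop
endfacet
facet normal -0.148 -0.251 0.957
outer loop
vertex 1.859 -3.976 2.461
vertex 2.308 -4.542 2.382
vertex 3.548 -3.169 2.933
endloop
endfacet
facet normal -0.616 -0.394 -0.682
outer loop
vertex 2.308 -4.542 2.382
vertex 2.512 -3.831 1.787
vertex 2.877 -4.692 1.955
endloop
endfacet
facet normal 0.365 -0.612 0.702
outer loop
vertex 2.308 -4.542 2.382
vertex 2.877 -4.692 1.955
vertex 3.548 -3.169 2.933
endloop
endfacet
facet normal -0.616 -0.394 -0.682
outer loop
vertex 2.877 -4.692 1.955
vertex 2.512 -3.831 1.787
vertex 3.232 -4.337 1.429
endloop
endfacet
facet normal 0.833 -0.508 0.219
outer loop
vertex 2.877 -4.692 1.955
vertex 3.232 -4.337 1.429
vertex 3.548 -3.169 2.933
endloop
endfacet
facet normal -0.616 -0.393 -0.683
outer loop
vertex 3.232 -4.337 1.429
vertex 2.512 -3.831 1.787
vertex 3.166 -3.685 1.113
endloop
endfacet
facet normal 0.979 -0.000 -0.205
outer loop
vertex 3.232 -4.337 1.429
vertex 3.166 -3.685 1.113
vertex 3.548 -3.169 2.933
endloop
endfacet

endsolid


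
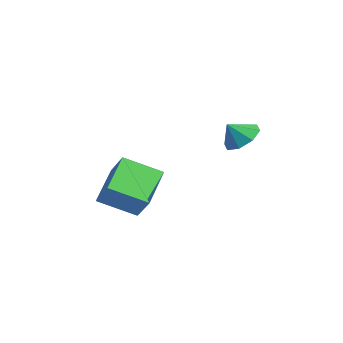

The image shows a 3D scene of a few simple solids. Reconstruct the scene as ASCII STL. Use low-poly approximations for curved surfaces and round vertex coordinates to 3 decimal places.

solid 
facet normal 0.103 0.629 -0.770
outer loop
vertex 0.552 1.036 2.34
vertex -0.376 1.01 2.195
vertex 0.202 1.545 2.709
endloop
endfacet
facet normal 0.603 -0.153 0.783
outer loop
vertex 0.552 1.036 2.34
vertex 0.202 1.545 2.709
vertex -0.484 0.35 3.005
endloop
endfacet
facet normal 0.104 0.628 -0.771
outer loop
vertex 0.202 1.545 2.709
vertex -0.376 1.01 2.195
vertex -0.487 1.741 2.776
endloop
endfacet
facet normal 0.141 0.161 0.977
outer loop
vertex 0.202 1.545 2.709
vertex -0.487 1.741 2.776
vertex -0.484 0.35 3.005
endloop
endfacet
facet normal 0.102 0.628 -0.771
outer loop
vertex -0.487 1.741 2.776
vertex -0.376 1.01 2.195
vertex -1.111 1.508 2.504
endloop
endfacet
facet normal -0.440 0.145 0.886
outer loop
vertex -0.487 1.741 2.776
vertex -1.111 1.508 2.504
vertex -0.484 0.35 3.005
endloop
endfacet
facet normal 0.103 0.629 -0.770
outer loop
vertex -1.111 1.508 2.504
vertex -0.376 1.01 2.195
vertex -1.304 0.984 2.05
endloop
endfacet
facet normal -0.804 -0.192 0.563
outer loop
vertex -1.111 1.508 2.504
vertex -1.304 0.984 2.05
vertex -0.484 0.35 3.005
endloop
endfacet
facet normal 0.103 0.628 -0.771
outer loop
vertex -1.304 0.984 2.05
vertex -0.376 1.01 2.195
vertex -0.954 0.475 1.682
endloop
endfacet
facet normal -0.734 -0.649 0.199
outer loop
vertex -1.304 0.984 2.05
vertex -0.954 0.475 1.682
vertex -0.484 0.35 3.005
endloop
endfacet
facet normal 0.102 0.629 -0.771
outer loop
vertex -0.954 0.475 1.682
vertex -0.376 1.01 2.195
vertex -0.265 0.28 1.614
endloop
endfacet
facet normal -0.272 -0.962 0.006
outer loop
vertex -0.954 0.475 1.682
vertex -0.265 0.28 1.614
vertex -0.484 0.35 3.005
endloop
endfacet
facet normal 0.103 0.629 -0.771
outer loop
vertex -0.265 0.28 1.614
vertex -0.376 1.01 2.195
vertex 0.359 0.512 1.887
endloop
endfacet
facet normal 0.310 -0.946 0.096
outer loop
vertex -0.265 0.28 1.614
vertex 0.359 0.512 1.887
vertex -0.484 0.35 3.005
endloop
endfacet
facet normal 0.103 0.629 -0.771
outer loop
vertex 0.359 0.512 1.887
vertex -0.376 1.01 2.195
vertex 0.552 1.036 2.34
endloop
endfacet
facet normal 0.673 -0.610 0.419
outer loop
vertex 0.359 0.512 1.887
vertex 0.552 1.036 2.34
vertex -0.484 0.35 3.005
endloop
endfacet
facet normal -0.681 -0.062 -0.730
outer loop
vertex -2.486 -4.028 0.327
vertex -1.743 -2.497 -0.496
vertex -1.225 -5.218 -0.748
endloop
endfacet
facet normal -0.393 -0.810 0.435
outer loop
vertex -0.177 -5.123 0.376
vertex -2.486 -4.028 0.327
vertex -1.225 -5.218 -0.748
endloop
endfacet
facet normal -0.681 -0.062 -0.730
outer loop
vertex -1.225 -5.218 -0.748
vertex -1.743 -2.497 -0.496
vertex -0.482 -3.688 -1.571
endloop
endfacet
facet normal 0.618 -0.584 -0.527
outer loop
vertex -0.482 -3.688 -1.571
vertex -0.177 -5.123 0.376
vertex -1.225 -5.218 -0.748
endloop
endfacet
facet normal -0.618 0.583 0.527
outer loop
vertex -2.486 -4.028 0.327
vertex -0.695 -2.402 0.628
vertex -1.743 -2.497 -0.496
endloop
endfacet
facet normal -0.393 -0.810 0.436
outer loop
vertex -1.438 -3.932 1.451
vertex -2.486 -4.028 0.327
vertex -0.177 -5.123 0.376
endloop
endfacet
facet normal -0.618 0.583 0.527
outer loop
vertex -1.438 -3.932 1.451
vertex -0.695 -2.402 0.628
vertex -2.486 -4.028 0.327
endloop
endfacet
facet normal 0.394 0.810 -0.435
outer loop
vertex -1.743 -2.497 -0.496
vertex -0.695 -2.402 0.628
vertex -0.482 -3.688 -1.571
endloop
endfacet
facet normal 0.618 -0.583 -0.527
outer loop
vertex 0.566 -3.592 -0.447
vertex -0.177 -5.123 0.376
vertex -0.482 -3.688 -1.571
endloop
endfacet
facet normal 0.393 0.810 -0.436
outer loop
vertex -0.482 -3.688 -1.571
vertex -0.695 -2.402 0.628
vertex 0.566 -3.592 -0.447
endloop
endfacet
facet normal 0.681 0.062 0.730
outer loop
vertex 0.566 -3.592 -0.447
vertex -1.438 -3.932 1.451
vertex -0.177 -5.123 0.376
endloop
endfacet
facet normal 0.681 0.062 0.730
outer loop
vertex -0.695 -2.402 0.628
vertex -1.438 -3.932 1.451
vertex 0.566 -3.592 -0.447
endloop
endfacet

endsolid
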